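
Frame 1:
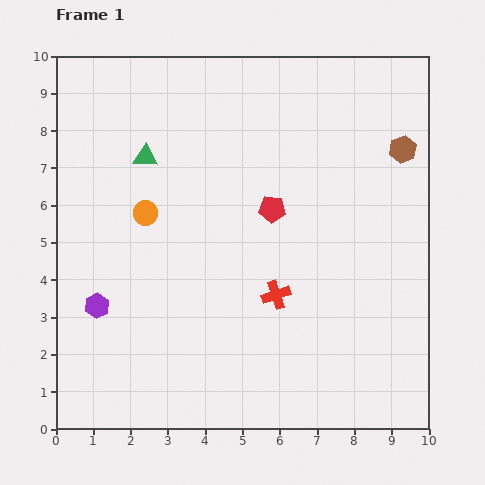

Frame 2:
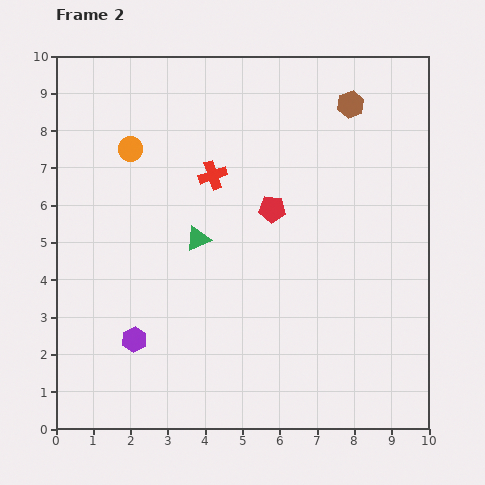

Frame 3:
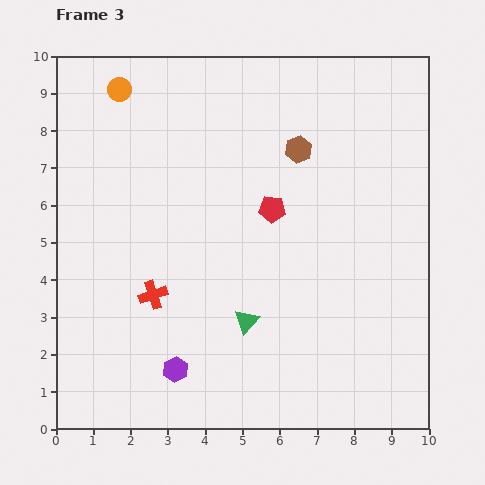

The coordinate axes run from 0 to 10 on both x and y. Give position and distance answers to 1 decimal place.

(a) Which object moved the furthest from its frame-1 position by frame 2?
the red cross

(moved 3.6; next 2.6)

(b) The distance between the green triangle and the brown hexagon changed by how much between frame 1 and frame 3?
-2.1

Distance in frame 1: 6.9. Distance in frame 3: 4.8.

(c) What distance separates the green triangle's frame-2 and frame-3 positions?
2.6

The green triangle moved from (3.8, 5.1) to (5.1, 2.9), a distance of √(1.3² + 2.2²) ≈ 2.6.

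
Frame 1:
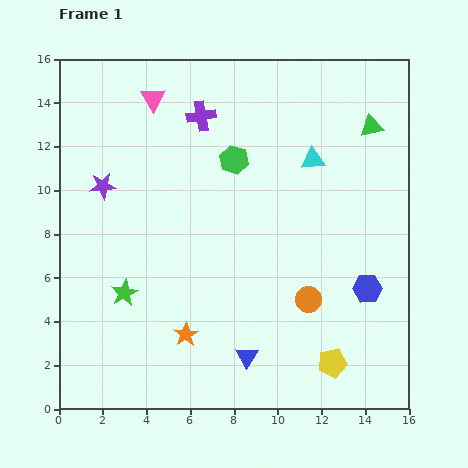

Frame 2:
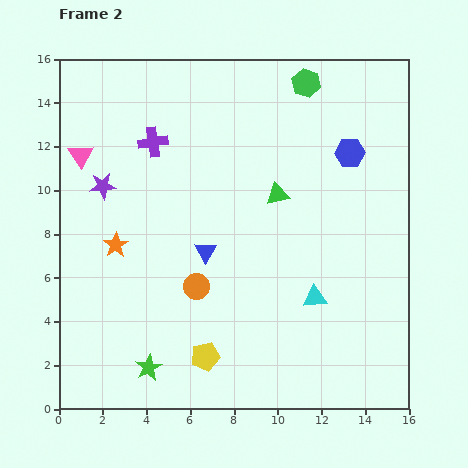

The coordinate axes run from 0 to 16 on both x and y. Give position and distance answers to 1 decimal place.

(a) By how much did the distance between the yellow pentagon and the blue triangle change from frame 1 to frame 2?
+0.9

Distance in frame 1: 3.9. Distance in frame 2: 4.8.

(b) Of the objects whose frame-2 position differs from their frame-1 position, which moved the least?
the purple cross

(moved 2.5)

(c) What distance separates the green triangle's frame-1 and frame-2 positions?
5.3

The green triangle moved from (14.3, 12.9) to (10.0, 9.8), a distance of √(4.3² + 3.1²) ≈ 5.3.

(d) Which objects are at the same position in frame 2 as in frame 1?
the purple star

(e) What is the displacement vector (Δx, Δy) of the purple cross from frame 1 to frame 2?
(-2.2, -1.2)

The purple cross was at (6.5, 13.4) in frame 1 and (4.3, 12.2) in frame 2.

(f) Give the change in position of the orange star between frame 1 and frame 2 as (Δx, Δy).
(-3.2, 4.1)

The orange star was at (5.8, 3.4) in frame 1 and (2.6, 7.5) in frame 2.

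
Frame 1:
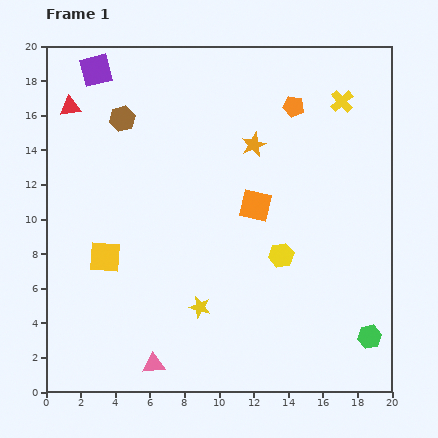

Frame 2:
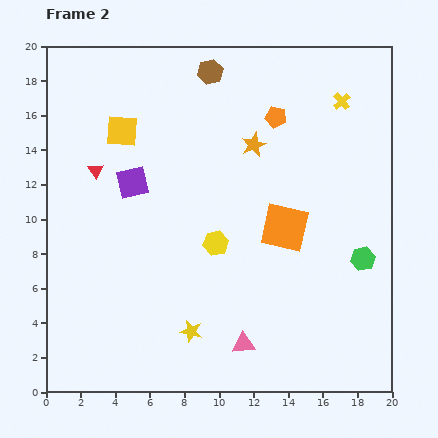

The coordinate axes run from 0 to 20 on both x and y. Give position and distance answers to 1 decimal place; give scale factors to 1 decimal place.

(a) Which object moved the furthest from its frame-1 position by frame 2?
the yellow square

(moved 7.4; next 6.8)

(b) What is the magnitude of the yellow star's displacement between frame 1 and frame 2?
1.5

The yellow star moved from (8.9, 4.9) to (8.4, 3.5), a distance of √(0.5² + 1.4²) ≈ 1.5.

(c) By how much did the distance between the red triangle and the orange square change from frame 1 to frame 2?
-0.7

Distance in frame 1: 12.1. Distance in frame 2: 11.4.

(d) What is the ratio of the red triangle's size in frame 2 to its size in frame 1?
0.7×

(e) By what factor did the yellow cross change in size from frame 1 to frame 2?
0.7×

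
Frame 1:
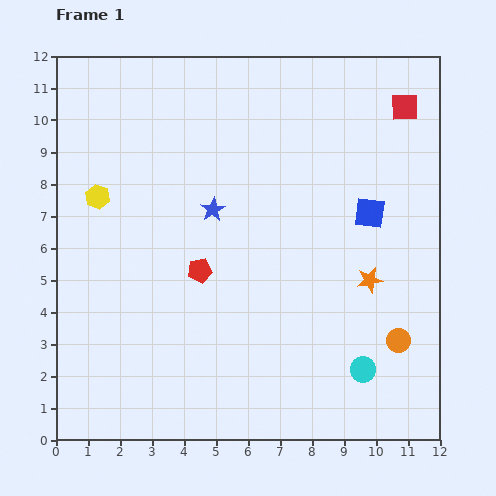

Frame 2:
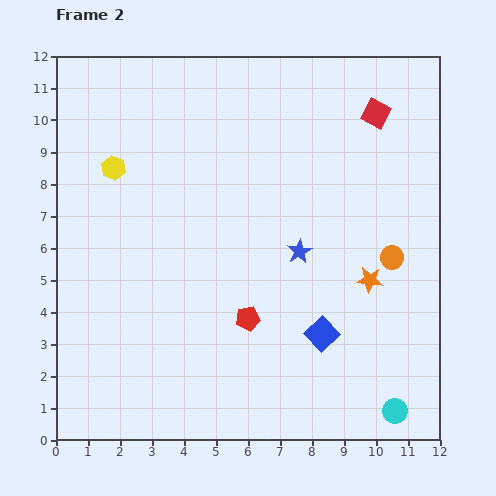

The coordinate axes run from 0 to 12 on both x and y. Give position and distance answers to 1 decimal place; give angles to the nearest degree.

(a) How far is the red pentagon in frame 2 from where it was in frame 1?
2.1

The red pentagon moved from (4.5, 5.3) to (6.0, 3.8), a distance of √(1.5² + 1.5²) ≈ 2.1.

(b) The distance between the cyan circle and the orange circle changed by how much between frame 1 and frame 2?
+3.4

Distance in frame 1: 1.4. Distance in frame 2: 4.8.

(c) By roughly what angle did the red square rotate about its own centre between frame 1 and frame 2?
30° clockwise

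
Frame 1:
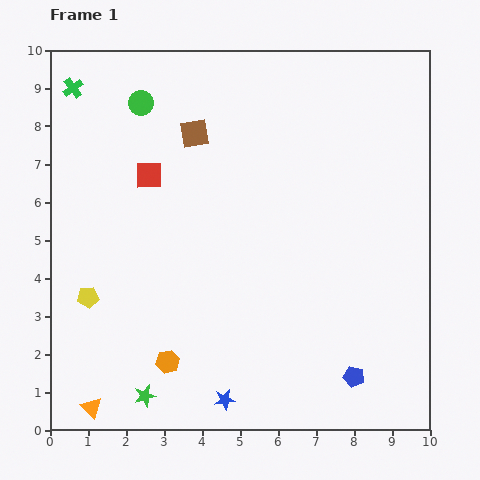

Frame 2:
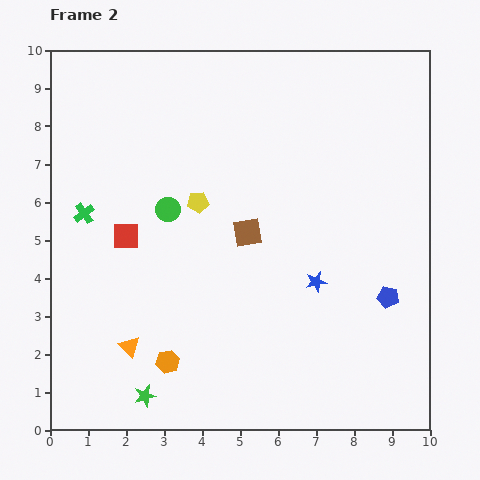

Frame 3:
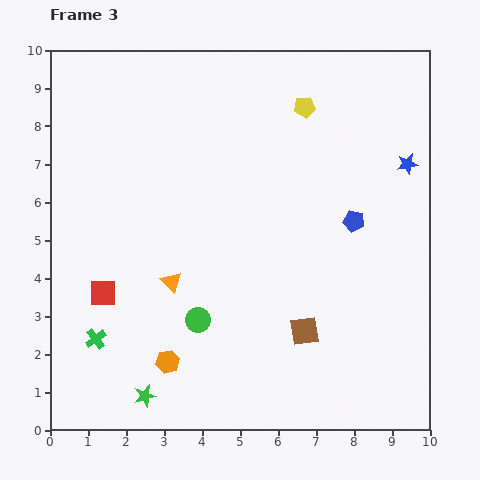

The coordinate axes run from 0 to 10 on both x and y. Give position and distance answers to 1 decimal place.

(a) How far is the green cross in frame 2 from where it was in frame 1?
3.3

The green cross moved from (0.6, 9.0) to (0.9, 5.7), a distance of √(0.3² + 3.3²) ≈ 3.3.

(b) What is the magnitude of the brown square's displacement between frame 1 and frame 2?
3.0

The brown square moved from (3.8, 7.8) to (5.2, 5.2), a distance of √(1.4² + 2.6²) ≈ 3.0.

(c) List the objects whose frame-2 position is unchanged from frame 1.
the orange hexagon, the green star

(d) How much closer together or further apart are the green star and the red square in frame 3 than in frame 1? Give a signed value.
-2.9

Distance in frame 1: 5.8. Distance in frame 3: 2.9.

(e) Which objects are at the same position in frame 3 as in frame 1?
the orange hexagon, the green star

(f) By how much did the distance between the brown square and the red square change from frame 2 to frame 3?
+2.2

Distance in frame 2: 3.2. Distance in frame 3: 5.4.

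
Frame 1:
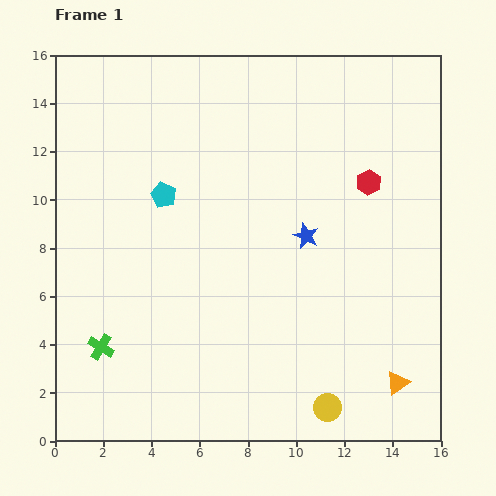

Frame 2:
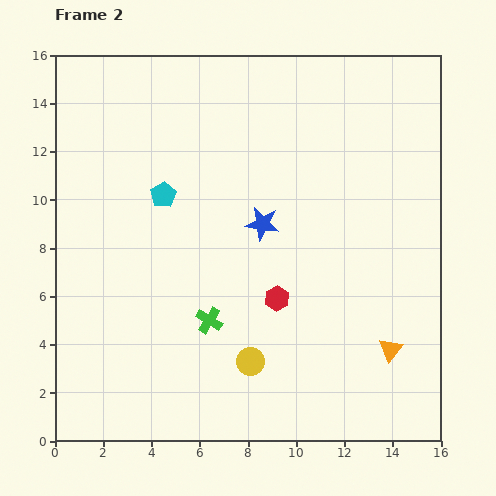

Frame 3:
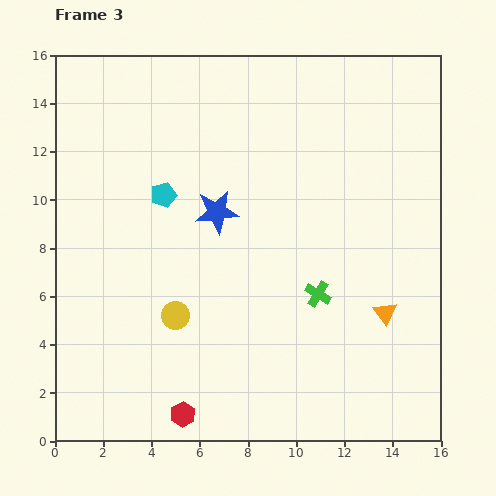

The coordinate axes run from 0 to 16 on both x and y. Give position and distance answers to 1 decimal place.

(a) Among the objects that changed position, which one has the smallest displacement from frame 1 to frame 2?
the orange triangle

(moved 1.4)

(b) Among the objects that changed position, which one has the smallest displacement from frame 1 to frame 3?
the orange triangle

(moved 2.9)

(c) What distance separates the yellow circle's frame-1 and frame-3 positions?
7.4

The yellow circle moved from (11.3, 1.4) to (5.0, 5.2), a distance of √(6.3² + 3.8²) ≈ 7.4.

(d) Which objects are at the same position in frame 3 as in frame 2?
the cyan pentagon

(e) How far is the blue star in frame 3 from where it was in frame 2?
2.0

The blue star moved from (8.6, 9.0) to (6.7, 9.5), a distance of √(1.9² + 0.5²) ≈ 2.0.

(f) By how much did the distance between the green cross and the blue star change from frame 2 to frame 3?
+0.8

Distance in frame 2: 4.6. Distance in frame 3: 5.4.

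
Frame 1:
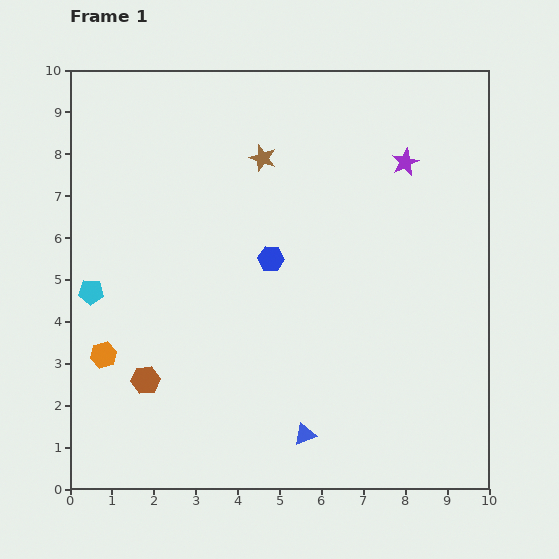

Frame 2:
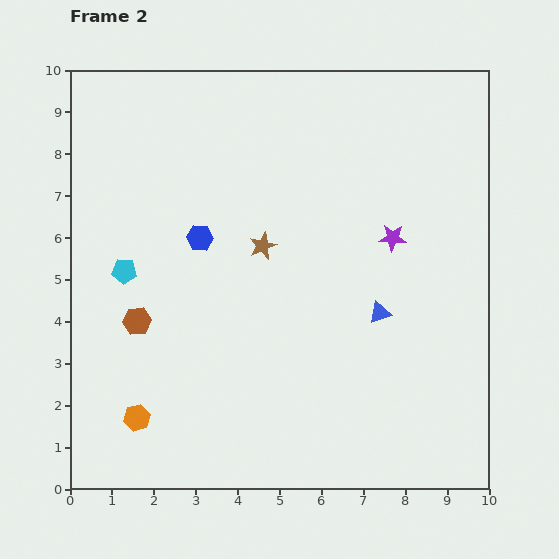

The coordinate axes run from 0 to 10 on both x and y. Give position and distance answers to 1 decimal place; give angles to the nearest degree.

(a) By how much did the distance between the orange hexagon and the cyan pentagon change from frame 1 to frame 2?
+2.0

Distance in frame 1: 1.5. Distance in frame 2: 3.5.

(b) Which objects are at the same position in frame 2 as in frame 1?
none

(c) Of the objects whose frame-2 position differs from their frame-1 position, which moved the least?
the cyan pentagon

(moved 0.9)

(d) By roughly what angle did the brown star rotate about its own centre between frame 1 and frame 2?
29° clockwise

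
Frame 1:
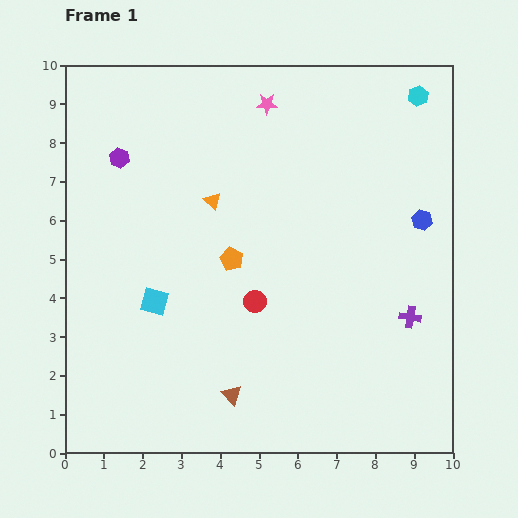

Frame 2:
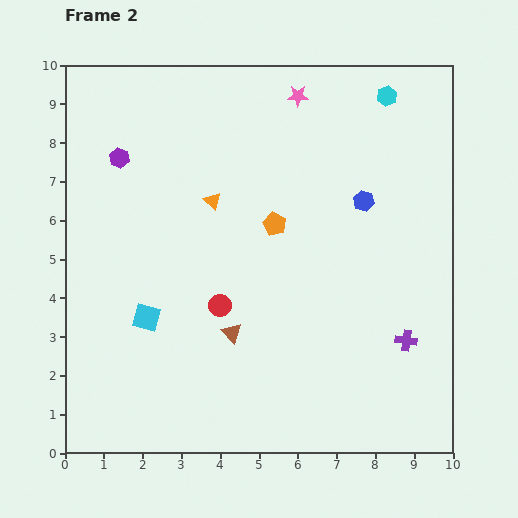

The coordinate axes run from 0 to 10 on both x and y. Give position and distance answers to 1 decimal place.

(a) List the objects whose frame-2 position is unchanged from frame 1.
the purple hexagon, the orange triangle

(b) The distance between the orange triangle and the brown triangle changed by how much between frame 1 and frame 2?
-1.6

Distance in frame 1: 5.0. Distance in frame 2: 3.4.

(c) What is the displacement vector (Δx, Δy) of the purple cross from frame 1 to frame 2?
(-0.1, -0.6)

The purple cross was at (8.9, 3.5) in frame 1 and (8.8, 2.9) in frame 2.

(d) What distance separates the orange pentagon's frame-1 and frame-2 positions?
1.4

The orange pentagon moved from (4.3, 5.0) to (5.4, 5.9), a distance of √(1.1² + 0.9²) ≈ 1.4.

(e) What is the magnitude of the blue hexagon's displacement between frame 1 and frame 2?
1.6

The blue hexagon moved from (9.2, 6.0) to (7.7, 6.5), a distance of √(1.5² + 0.5²) ≈ 1.6.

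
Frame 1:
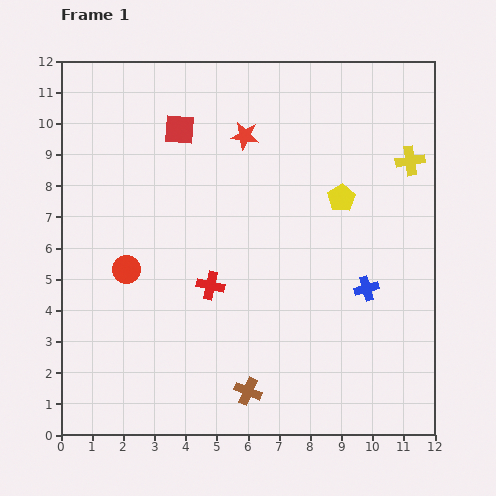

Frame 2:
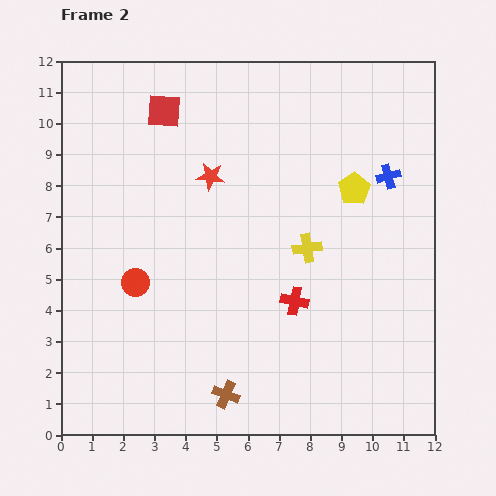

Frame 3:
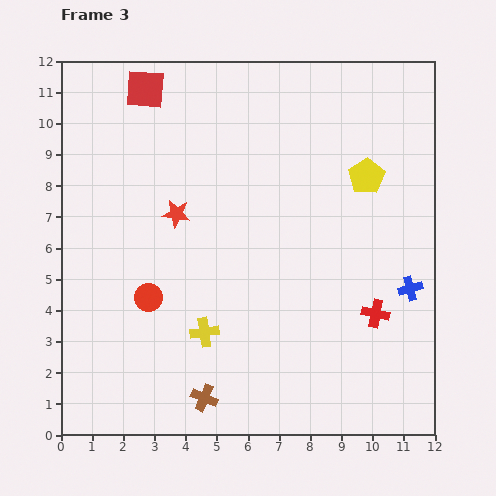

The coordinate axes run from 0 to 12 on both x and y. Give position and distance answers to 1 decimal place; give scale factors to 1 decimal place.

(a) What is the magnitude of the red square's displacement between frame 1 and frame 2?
0.8

The red square moved from (3.8, 9.8) to (3.3, 10.4), a distance of √(0.5² + 0.6²) ≈ 0.8.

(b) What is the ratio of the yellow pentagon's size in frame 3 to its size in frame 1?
1.3×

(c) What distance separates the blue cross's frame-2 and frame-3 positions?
3.7

The blue cross moved from (10.5, 8.3) to (11.2, 4.7), a distance of √(0.7² + 3.6²) ≈ 3.7.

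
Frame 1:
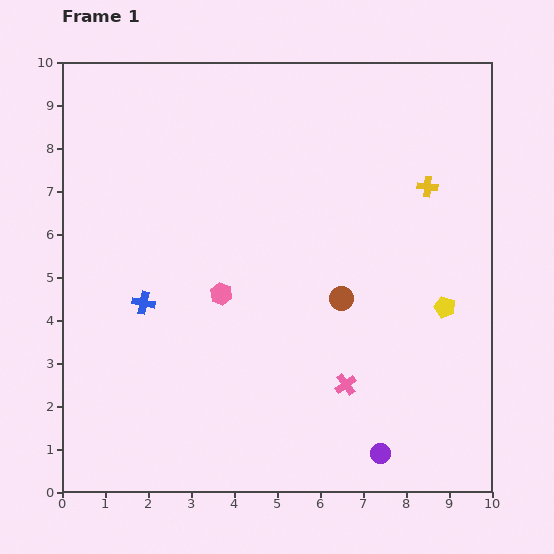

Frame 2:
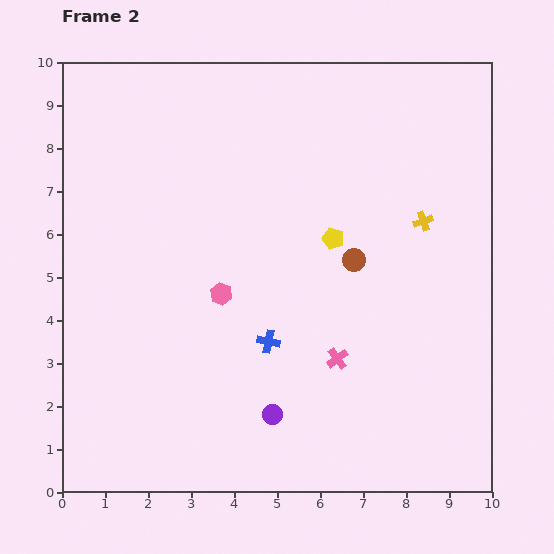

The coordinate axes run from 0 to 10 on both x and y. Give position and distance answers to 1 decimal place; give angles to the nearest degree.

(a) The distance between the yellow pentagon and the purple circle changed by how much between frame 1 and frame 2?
+0.6

Distance in frame 1: 3.7. Distance in frame 2: 4.3.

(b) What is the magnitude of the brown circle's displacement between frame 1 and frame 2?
0.9

The brown circle moved from (6.5, 4.5) to (6.8, 5.4), a distance of √(0.3² + 0.9²) ≈ 0.9.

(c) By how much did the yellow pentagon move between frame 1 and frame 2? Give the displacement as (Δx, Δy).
(-2.6, 1.6)

The yellow pentagon was at (8.9, 4.3) in frame 1 and (6.3, 5.9) in frame 2.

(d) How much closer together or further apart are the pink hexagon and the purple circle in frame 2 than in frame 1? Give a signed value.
-2.2

Distance in frame 1: 5.2. Distance in frame 2: 3.0.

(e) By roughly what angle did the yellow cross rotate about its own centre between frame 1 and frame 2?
25° counter-clockwise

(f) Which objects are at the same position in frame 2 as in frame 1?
the pink hexagon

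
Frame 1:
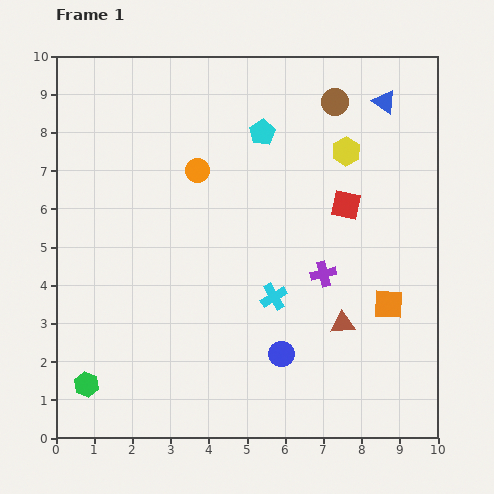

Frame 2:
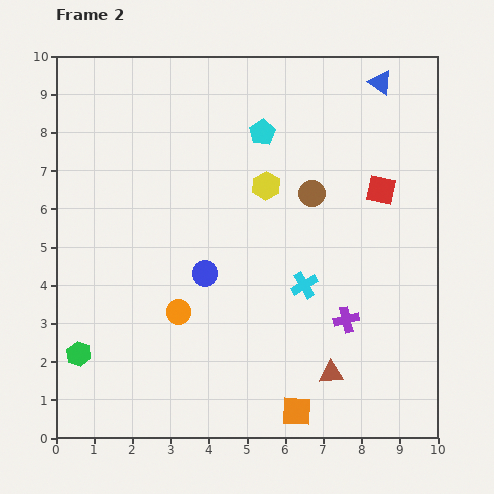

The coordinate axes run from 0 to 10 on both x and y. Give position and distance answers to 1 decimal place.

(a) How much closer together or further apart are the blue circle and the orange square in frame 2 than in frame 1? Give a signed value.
+1.2

Distance in frame 1: 3.1. Distance in frame 2: 4.3.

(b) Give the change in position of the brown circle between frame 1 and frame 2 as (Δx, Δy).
(-0.6, -2.4)

The brown circle was at (7.3, 8.8) in frame 1 and (6.7, 6.4) in frame 2.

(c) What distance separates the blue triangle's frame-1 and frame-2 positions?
0.5

The blue triangle moved from (8.6, 8.8) to (8.5, 9.3), a distance of √(0.1² + 0.5²) ≈ 0.5.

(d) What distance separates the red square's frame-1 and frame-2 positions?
1.0

The red square moved from (7.6, 6.1) to (8.5, 6.5), a distance of √(0.9² + 0.4²) ≈ 1.0.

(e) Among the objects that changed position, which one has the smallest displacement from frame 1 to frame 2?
the blue triangle

(moved 0.5)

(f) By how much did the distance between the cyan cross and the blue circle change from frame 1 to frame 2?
+1.1

Distance in frame 1: 1.5. Distance in frame 2: 2.6.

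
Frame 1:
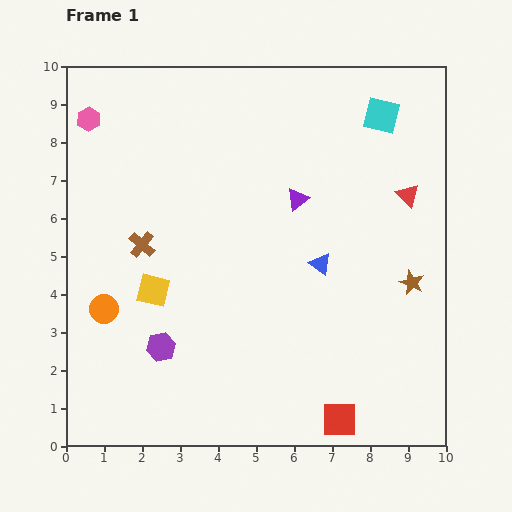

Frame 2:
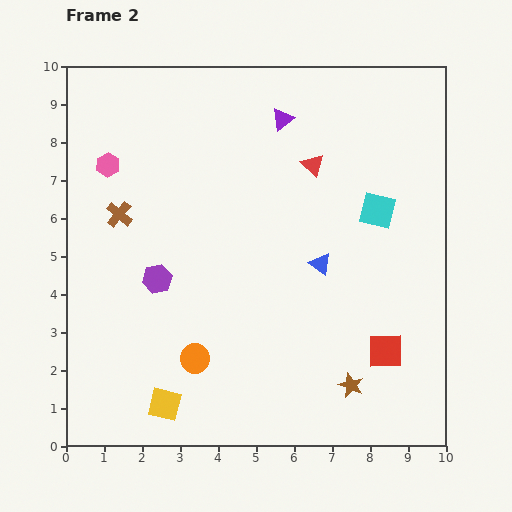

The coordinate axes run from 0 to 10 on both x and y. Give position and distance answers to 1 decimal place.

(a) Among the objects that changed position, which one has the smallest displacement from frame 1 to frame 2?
the brown cross

(moved 1.0)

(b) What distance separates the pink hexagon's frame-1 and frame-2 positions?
1.3

The pink hexagon moved from (0.6, 8.6) to (1.1, 7.4), a distance of √(0.5² + 1.2²) ≈ 1.3.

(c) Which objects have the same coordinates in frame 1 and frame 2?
the blue triangle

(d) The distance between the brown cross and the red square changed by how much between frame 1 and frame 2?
+1.0

Distance in frame 1: 6.9. Distance in frame 2: 7.9.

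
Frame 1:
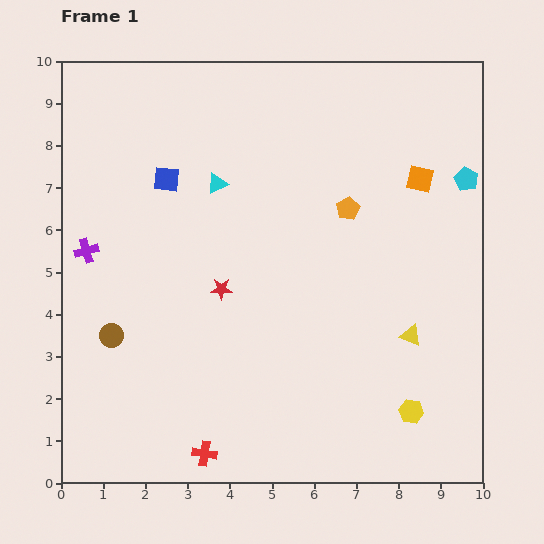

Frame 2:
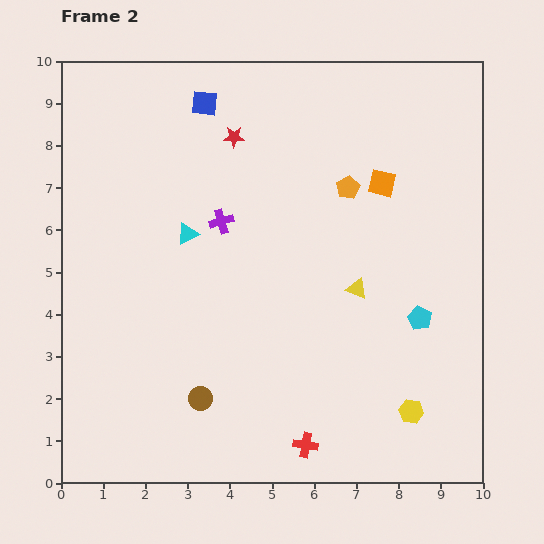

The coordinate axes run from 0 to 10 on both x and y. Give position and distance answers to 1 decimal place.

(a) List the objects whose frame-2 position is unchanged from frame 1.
the yellow hexagon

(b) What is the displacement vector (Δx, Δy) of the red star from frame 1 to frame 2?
(0.3, 3.6)

The red star was at (3.8, 4.6) in frame 1 and (4.1, 8.2) in frame 2.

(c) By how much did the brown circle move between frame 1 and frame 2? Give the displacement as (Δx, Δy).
(2.1, -1.5)

The brown circle was at (1.2, 3.5) in frame 1 and (3.3, 2.0) in frame 2.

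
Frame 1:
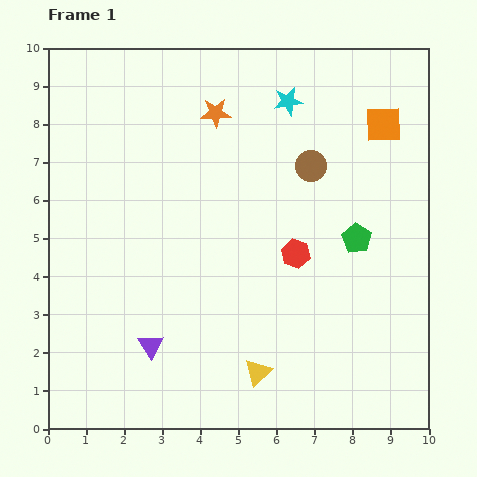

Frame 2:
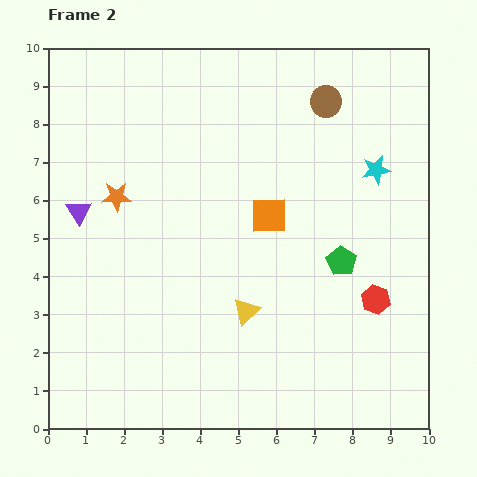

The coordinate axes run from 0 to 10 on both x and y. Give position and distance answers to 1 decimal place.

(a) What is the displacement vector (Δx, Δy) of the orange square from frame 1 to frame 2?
(-3.0, -2.4)

The orange square was at (8.8, 8.0) in frame 1 and (5.8, 5.6) in frame 2.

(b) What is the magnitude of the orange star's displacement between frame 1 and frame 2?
3.4

The orange star moved from (4.4, 8.3) to (1.8, 6.1), a distance of √(2.6² + 2.2²) ≈ 3.4.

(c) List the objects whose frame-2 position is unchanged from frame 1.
none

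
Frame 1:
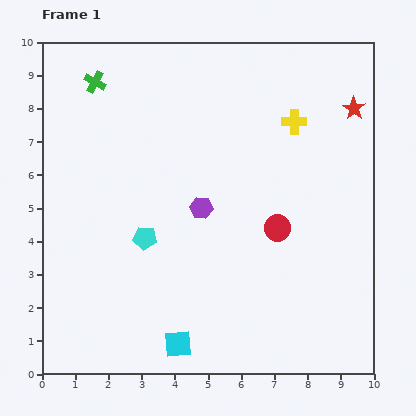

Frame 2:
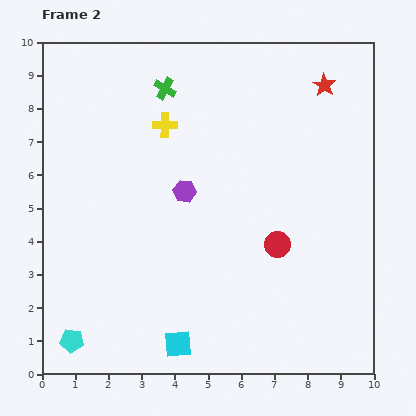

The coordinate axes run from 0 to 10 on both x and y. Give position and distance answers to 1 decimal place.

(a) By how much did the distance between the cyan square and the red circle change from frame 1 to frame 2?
-0.4

Distance in frame 1: 4.6. Distance in frame 2: 4.2.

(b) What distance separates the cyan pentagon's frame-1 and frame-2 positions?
3.8

The cyan pentagon moved from (3.1, 4.1) to (0.9, 1.0), a distance of √(2.2² + 3.1²) ≈ 3.8.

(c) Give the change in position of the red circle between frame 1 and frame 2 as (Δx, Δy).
(0.0, -0.5)

The red circle was at (7.1, 4.4) in frame 1 and (7.1, 3.9) in frame 2.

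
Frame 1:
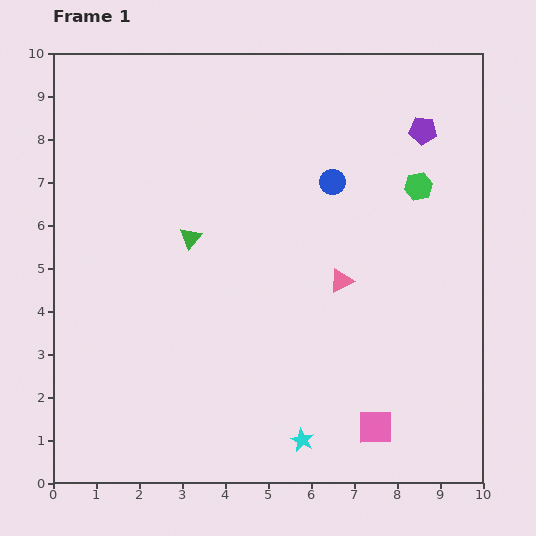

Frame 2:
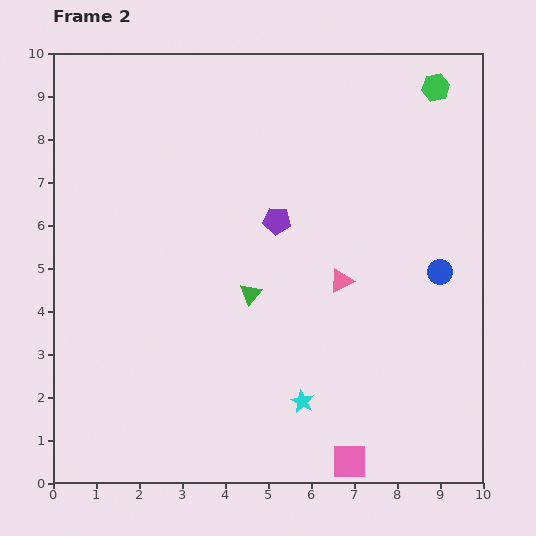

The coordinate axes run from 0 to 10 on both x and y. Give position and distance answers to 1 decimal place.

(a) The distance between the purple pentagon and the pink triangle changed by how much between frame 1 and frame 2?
-1.9

Distance in frame 1: 4.0. Distance in frame 2: 2.1.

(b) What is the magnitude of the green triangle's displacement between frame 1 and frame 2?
1.9

The green triangle moved from (3.2, 5.7) to (4.6, 4.4), a distance of √(1.4² + 1.3²) ≈ 1.9.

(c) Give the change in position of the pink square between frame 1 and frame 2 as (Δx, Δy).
(-0.6, -0.8)

The pink square was at (7.5, 1.3) in frame 1 and (6.9, 0.5) in frame 2.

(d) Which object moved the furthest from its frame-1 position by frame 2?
the purple pentagon

(moved 4.0; next 3.3)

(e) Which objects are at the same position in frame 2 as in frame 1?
the pink triangle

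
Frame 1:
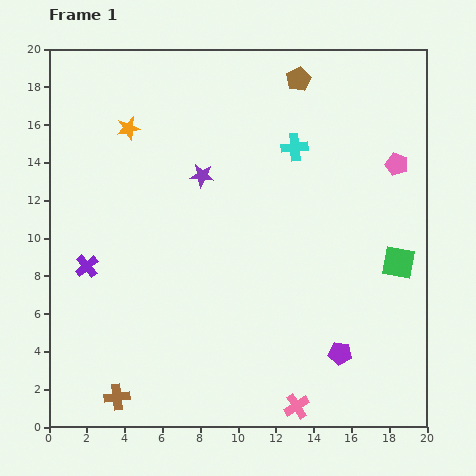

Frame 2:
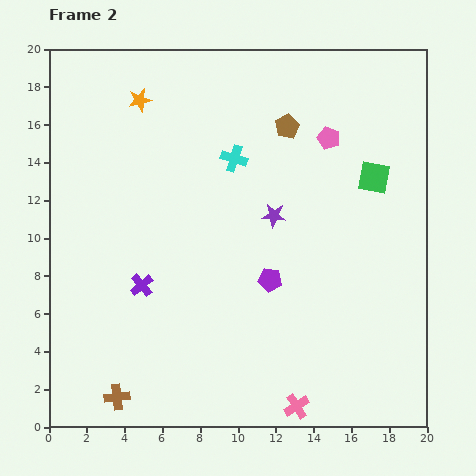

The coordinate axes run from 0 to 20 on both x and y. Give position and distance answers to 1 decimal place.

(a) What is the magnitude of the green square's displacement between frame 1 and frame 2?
4.7

The green square moved from (18.5, 8.7) to (17.2, 13.2), a distance of √(1.3² + 4.5²) ≈ 4.7.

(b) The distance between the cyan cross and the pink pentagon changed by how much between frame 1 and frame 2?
-0.4

Distance in frame 1: 5.5. Distance in frame 2: 5.1.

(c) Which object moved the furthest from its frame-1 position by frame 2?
the purple pentagon

(moved 5.4; next 4.7)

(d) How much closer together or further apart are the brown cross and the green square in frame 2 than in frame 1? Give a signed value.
+1.4

Distance in frame 1: 16.5. Distance in frame 2: 17.9.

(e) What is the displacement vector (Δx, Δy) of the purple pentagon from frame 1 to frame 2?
(-3.7, 3.9)

The purple pentagon was at (15.4, 3.9) in frame 1 and (11.7, 7.8) in frame 2.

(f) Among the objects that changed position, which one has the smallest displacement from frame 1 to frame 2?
the orange star

(moved 1.6)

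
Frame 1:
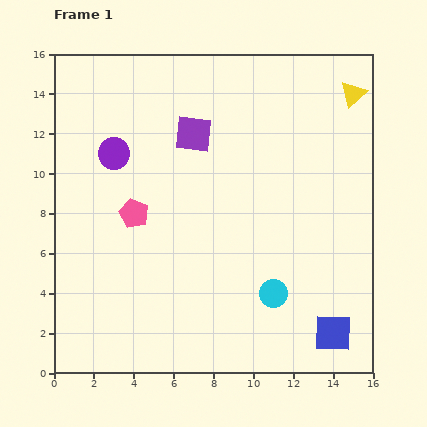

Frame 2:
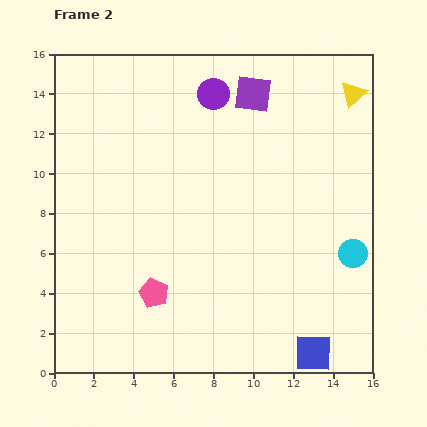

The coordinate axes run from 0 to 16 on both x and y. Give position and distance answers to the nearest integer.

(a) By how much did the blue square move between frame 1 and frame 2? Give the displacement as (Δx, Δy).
(-1, -1)

The blue square was at (14, 2) in frame 1 and (13, 1) in frame 2.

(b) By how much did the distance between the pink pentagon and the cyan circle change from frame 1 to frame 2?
+2

Distance in frame 1: 8. Distance in frame 2: 10.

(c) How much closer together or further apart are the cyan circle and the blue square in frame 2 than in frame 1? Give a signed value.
+1

Distance in frame 1: 4. Distance in frame 2: 5.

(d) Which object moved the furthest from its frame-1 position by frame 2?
the purple circle

(moved 6; next 4)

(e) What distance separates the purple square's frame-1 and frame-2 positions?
4

The purple square moved from (7, 12) to (10, 14), a distance of √(3² + 2²) ≈ 4.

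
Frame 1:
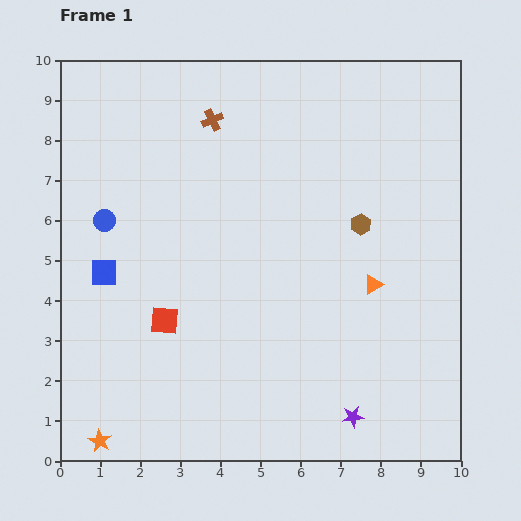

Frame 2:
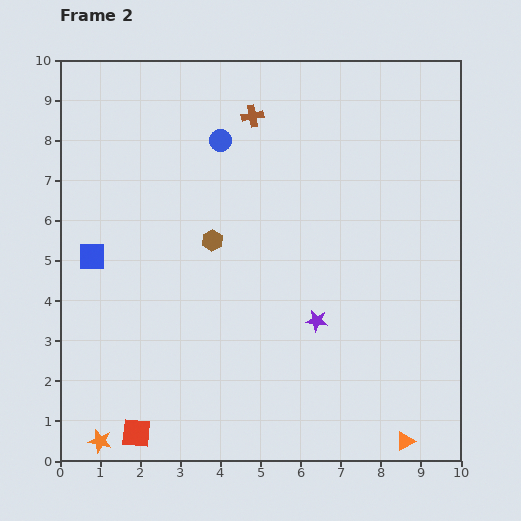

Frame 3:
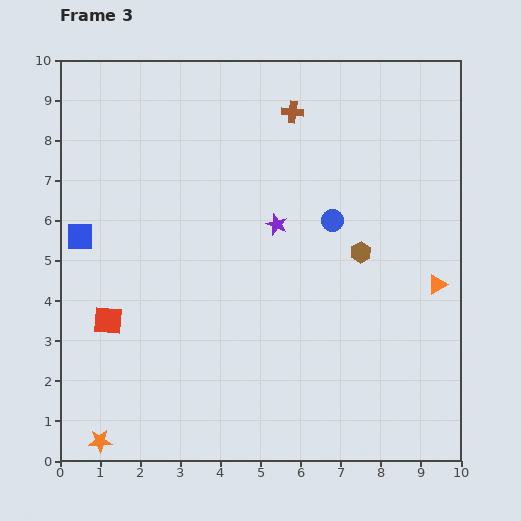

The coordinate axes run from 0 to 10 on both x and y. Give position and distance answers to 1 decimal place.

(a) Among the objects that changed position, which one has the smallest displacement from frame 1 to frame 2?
the blue square

(moved 0.5)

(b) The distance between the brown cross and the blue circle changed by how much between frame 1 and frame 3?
-0.8

Distance in frame 1: 3.7. Distance in frame 3: 2.9.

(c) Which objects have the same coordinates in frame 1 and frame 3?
the orange star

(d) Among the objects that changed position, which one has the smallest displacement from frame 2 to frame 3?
the blue square

(moved 0.6)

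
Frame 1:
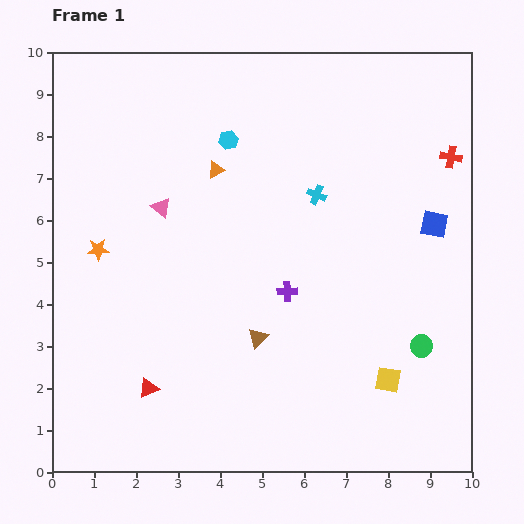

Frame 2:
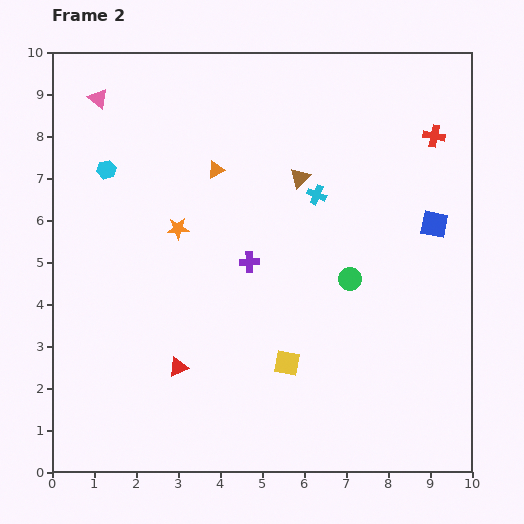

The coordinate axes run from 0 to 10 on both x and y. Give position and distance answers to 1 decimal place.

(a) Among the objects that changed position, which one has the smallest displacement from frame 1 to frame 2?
the red cross

(moved 0.6)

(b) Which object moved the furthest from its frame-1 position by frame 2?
the brown triangle

(moved 3.9; next 3.0)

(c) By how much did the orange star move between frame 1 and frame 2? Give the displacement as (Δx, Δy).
(1.9, 0.5)

The orange star was at (1.1, 5.3) in frame 1 and (3.0, 5.8) in frame 2.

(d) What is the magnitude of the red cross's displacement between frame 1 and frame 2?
0.6

The red cross moved from (9.5, 7.5) to (9.1, 8.0), a distance of √(0.4² + 0.5²) ≈ 0.6.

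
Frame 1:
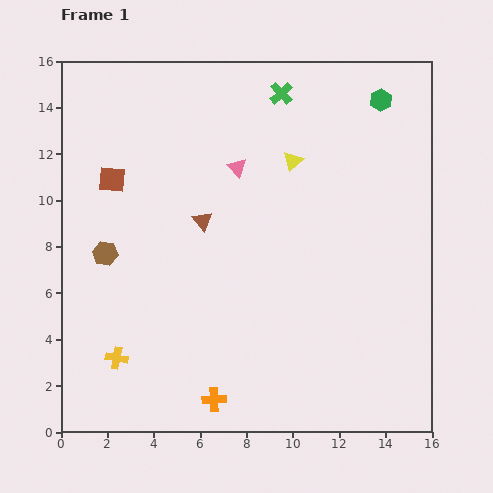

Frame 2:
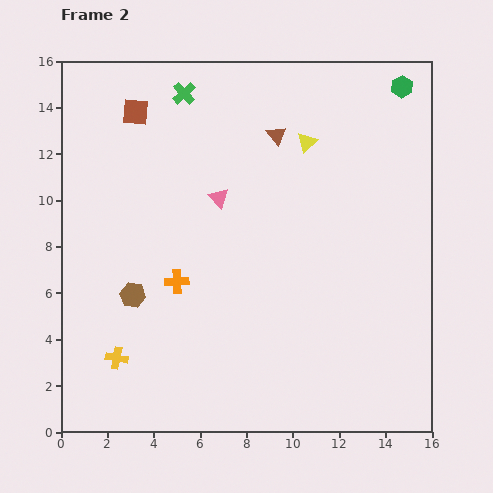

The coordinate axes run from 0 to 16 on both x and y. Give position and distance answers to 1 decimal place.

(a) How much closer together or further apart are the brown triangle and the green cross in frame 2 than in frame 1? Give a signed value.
-2.1

Distance in frame 1: 6.5. Distance in frame 2: 4.4.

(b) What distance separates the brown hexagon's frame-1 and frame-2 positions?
2.2

The brown hexagon moved from (1.9, 7.7) to (3.1, 5.9), a distance of √(1.2² + 1.8²) ≈ 2.2.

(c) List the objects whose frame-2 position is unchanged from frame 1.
the yellow cross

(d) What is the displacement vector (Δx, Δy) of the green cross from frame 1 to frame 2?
(-4.2, 0.0)

The green cross was at (9.5, 14.6) in frame 1 and (5.3, 14.6) in frame 2.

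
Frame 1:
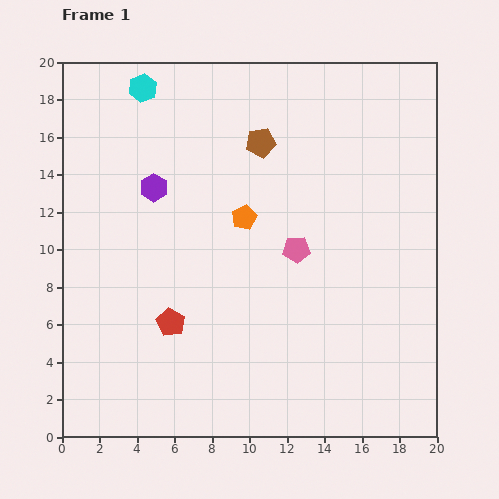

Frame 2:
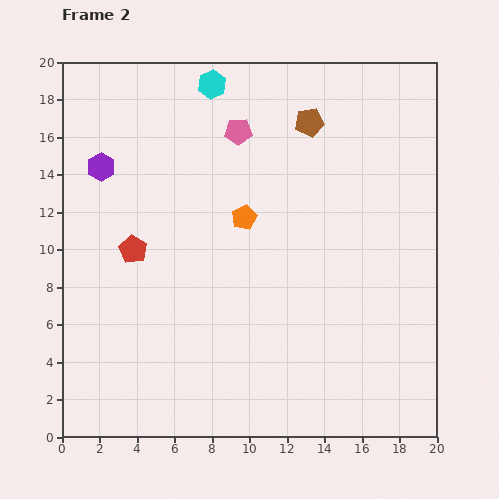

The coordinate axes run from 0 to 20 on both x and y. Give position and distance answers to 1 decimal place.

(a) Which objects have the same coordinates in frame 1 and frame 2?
the orange pentagon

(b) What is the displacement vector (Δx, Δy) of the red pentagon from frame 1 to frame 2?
(-2.0, 3.9)

The red pentagon was at (5.8, 6.1) in frame 1 and (3.8, 10.0) in frame 2.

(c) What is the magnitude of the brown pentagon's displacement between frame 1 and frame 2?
2.8

The brown pentagon moved from (10.6, 15.7) to (13.2, 16.8), a distance of √(2.6² + 1.1²) ≈ 2.8.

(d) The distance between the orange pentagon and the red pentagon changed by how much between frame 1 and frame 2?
-0.7

Distance in frame 1: 6.8. Distance in frame 2: 6.1.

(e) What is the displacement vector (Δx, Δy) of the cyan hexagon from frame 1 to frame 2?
(3.7, 0.2)

The cyan hexagon was at (4.3, 18.6) in frame 1 and (8.0, 18.8) in frame 2.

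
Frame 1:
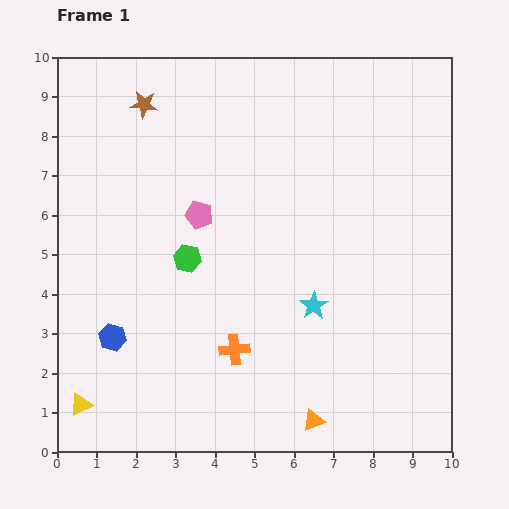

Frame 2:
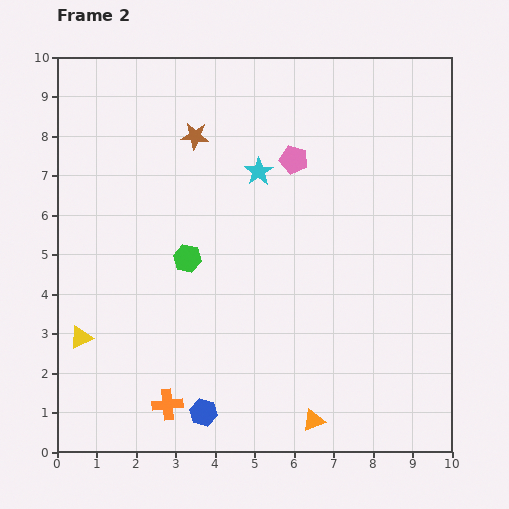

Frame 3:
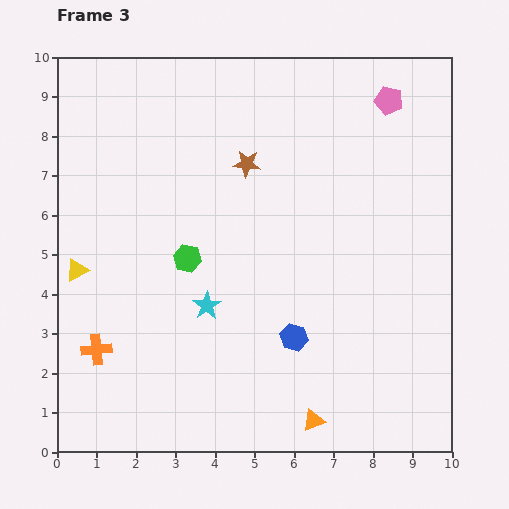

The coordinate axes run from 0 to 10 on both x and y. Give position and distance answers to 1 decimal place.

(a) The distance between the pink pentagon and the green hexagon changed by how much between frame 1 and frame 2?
+2.6

Distance in frame 1: 1.1. Distance in frame 2: 3.7.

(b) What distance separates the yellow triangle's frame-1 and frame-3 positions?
3.4

The yellow triangle moved from (0.6, 1.2) to (0.5, 4.6), a distance of √(0.1² + 3.4²) ≈ 3.4.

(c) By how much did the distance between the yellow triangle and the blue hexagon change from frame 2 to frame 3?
+2.2

Distance in frame 2: 3.6. Distance in frame 3: 5.8.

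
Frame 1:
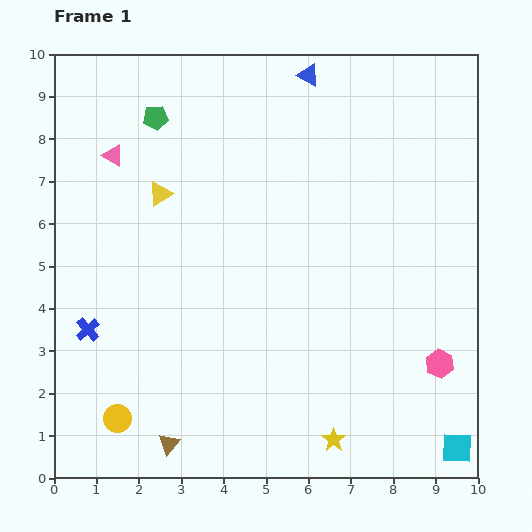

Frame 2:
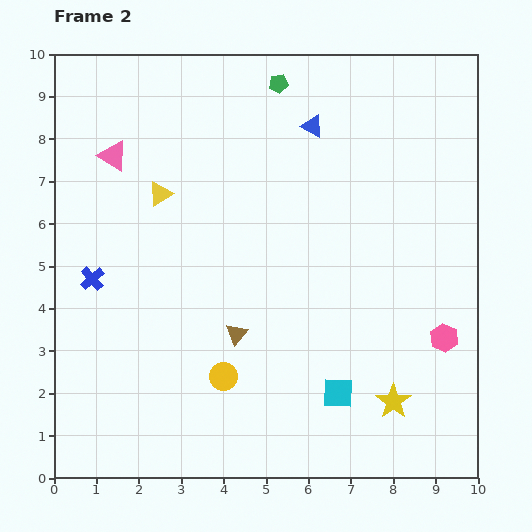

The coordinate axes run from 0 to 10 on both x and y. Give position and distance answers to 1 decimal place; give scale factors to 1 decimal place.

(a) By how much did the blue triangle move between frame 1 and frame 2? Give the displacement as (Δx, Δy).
(0.1, -1.2)

The blue triangle was at (6.0, 9.5) in frame 1 and (6.1, 8.3) in frame 2.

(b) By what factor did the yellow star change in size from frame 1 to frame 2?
1.5×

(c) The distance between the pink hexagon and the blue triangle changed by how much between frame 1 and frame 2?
-1.6

Distance in frame 1: 7.5. Distance in frame 2: 5.9.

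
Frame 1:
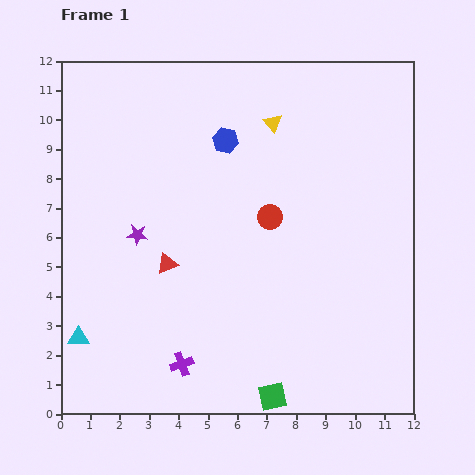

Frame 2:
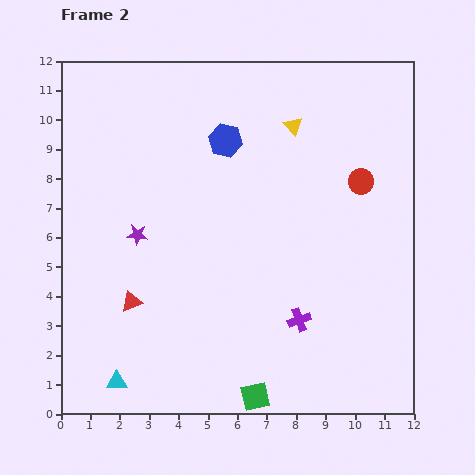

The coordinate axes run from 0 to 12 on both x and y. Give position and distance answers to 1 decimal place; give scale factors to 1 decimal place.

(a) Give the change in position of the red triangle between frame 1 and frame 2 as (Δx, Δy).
(-1.2, -1.3)

The red triangle was at (3.6, 5.1) in frame 1 and (2.4, 3.8) in frame 2.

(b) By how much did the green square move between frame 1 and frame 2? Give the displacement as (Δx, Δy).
(-0.6, 0.0)

The green square was at (7.2, 0.6) in frame 1 and (6.6, 0.6) in frame 2.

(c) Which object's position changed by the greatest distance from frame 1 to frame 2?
the purple cross

(moved 4.3; next 3.3)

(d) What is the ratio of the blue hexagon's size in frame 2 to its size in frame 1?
1.3×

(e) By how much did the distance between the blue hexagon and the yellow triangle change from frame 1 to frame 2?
+0.7

Distance in frame 1: 1.7. Distance in frame 2: 2.4.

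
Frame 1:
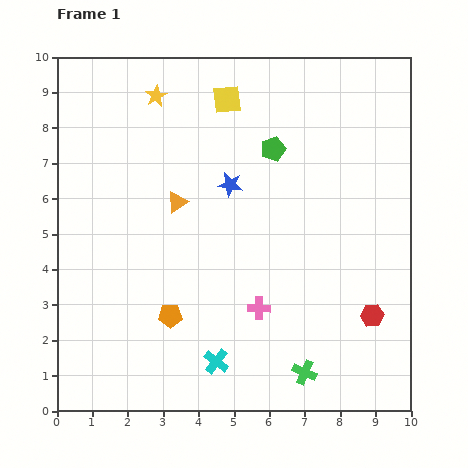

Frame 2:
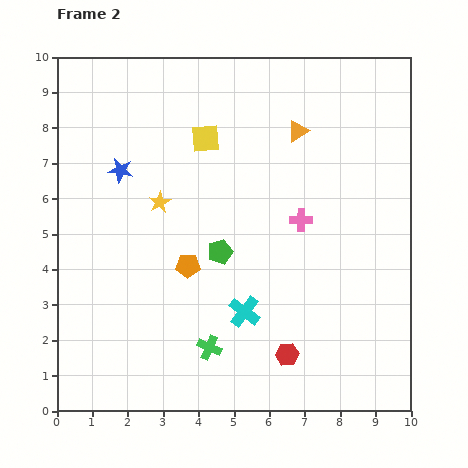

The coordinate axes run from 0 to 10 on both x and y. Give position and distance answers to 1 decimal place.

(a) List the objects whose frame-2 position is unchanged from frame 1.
none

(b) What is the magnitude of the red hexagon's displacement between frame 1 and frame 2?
2.6

The red hexagon moved from (8.9, 2.7) to (6.5, 1.6), a distance of √(2.4² + 1.1²) ≈ 2.6.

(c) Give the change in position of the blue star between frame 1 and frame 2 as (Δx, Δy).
(-3.1, 0.4)

The blue star was at (4.9, 6.4) in frame 1 and (1.8, 6.8) in frame 2.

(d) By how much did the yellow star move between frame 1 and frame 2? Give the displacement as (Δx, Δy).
(0.1, -3.0)

The yellow star was at (2.8, 8.9) in frame 1 and (2.9, 5.9) in frame 2.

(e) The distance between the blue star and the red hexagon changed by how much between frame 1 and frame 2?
+1.6

Distance in frame 1: 5.4. Distance in frame 2: 7.0.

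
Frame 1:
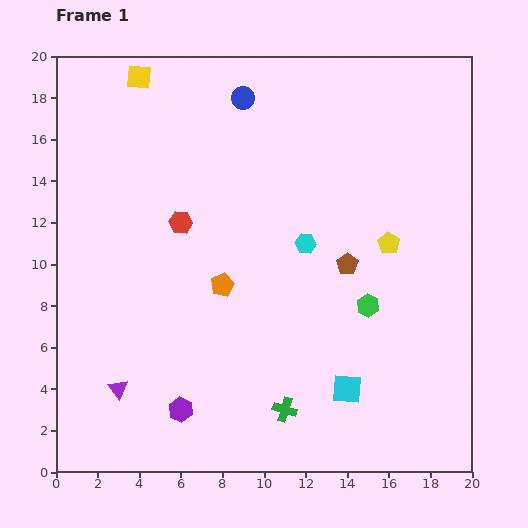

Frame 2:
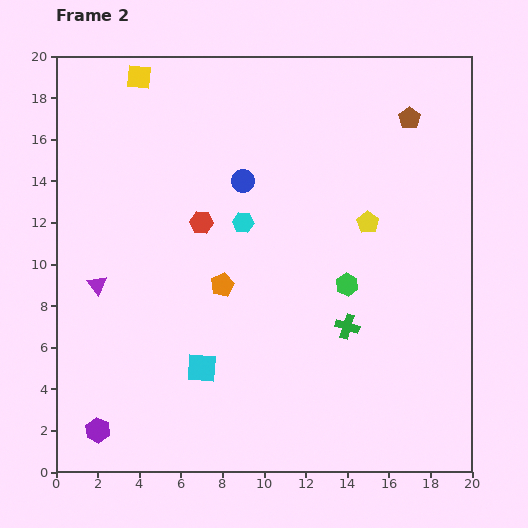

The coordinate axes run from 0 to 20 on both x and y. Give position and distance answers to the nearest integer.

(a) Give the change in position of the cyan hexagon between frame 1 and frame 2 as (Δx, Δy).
(-3, 1)

The cyan hexagon was at (12, 11) in frame 1 and (9, 12) in frame 2.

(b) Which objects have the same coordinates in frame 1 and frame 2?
the orange pentagon, the yellow square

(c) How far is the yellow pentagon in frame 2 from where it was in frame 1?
1

The yellow pentagon moved from (16, 11) to (15, 12), a distance of √(1² + 1²) ≈ 1.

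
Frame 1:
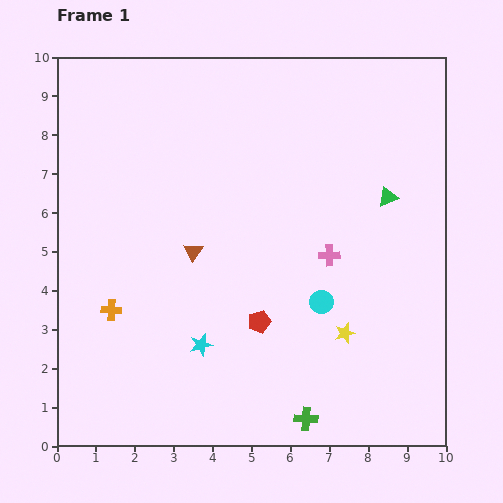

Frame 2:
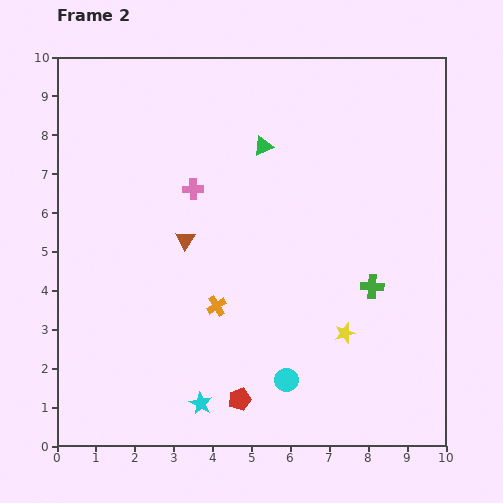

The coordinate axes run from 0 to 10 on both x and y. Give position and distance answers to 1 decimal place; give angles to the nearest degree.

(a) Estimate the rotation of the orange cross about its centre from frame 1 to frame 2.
34° counter-clockwise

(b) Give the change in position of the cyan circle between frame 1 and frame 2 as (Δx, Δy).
(-0.9, -2.0)

The cyan circle was at (6.8, 3.7) in frame 1 and (5.9, 1.7) in frame 2.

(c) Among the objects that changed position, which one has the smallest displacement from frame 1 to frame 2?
the brown triangle

(moved 0.4)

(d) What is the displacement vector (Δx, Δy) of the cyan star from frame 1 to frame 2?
(0.0, -1.5)

The cyan star was at (3.7, 2.6) in frame 1 and (3.7, 1.1) in frame 2.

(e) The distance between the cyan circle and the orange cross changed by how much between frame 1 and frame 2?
-2.8

Distance in frame 1: 5.4. Distance in frame 2: 2.6.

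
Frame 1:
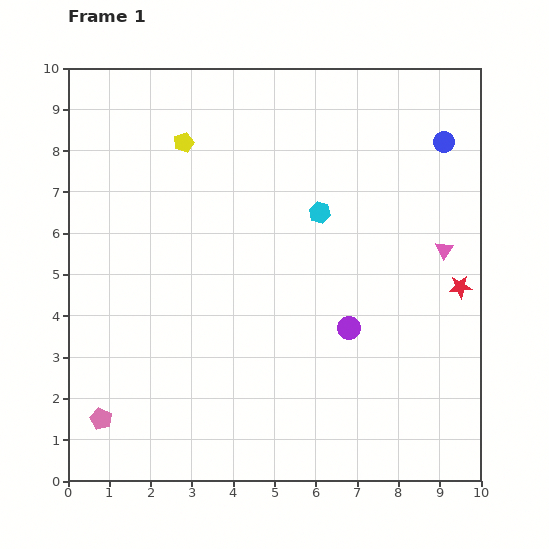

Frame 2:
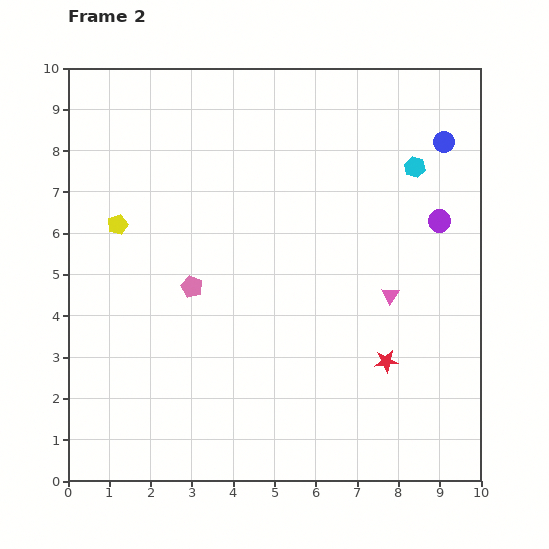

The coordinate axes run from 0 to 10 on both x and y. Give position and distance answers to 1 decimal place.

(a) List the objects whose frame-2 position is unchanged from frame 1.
the blue circle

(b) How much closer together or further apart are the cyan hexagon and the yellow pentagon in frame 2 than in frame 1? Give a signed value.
+3.6

Distance in frame 1: 3.7. Distance in frame 2: 7.3.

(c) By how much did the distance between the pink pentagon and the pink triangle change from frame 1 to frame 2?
-4.5

Distance in frame 1: 9.3. Distance in frame 2: 4.8.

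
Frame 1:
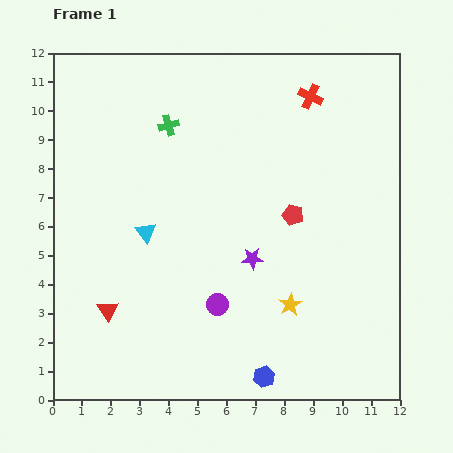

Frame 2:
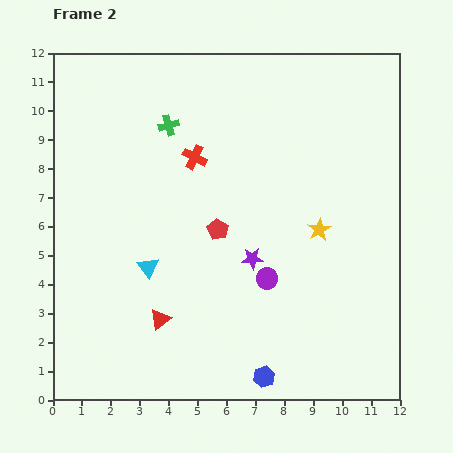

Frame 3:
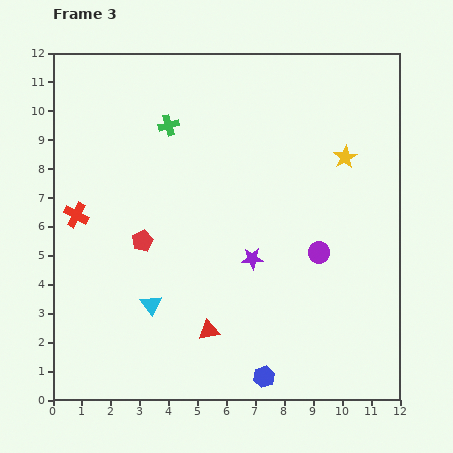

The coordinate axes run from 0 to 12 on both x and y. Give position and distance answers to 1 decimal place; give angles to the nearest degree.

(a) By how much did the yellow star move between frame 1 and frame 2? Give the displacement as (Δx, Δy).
(1.0, 2.6)

The yellow star was at (8.2, 3.3) in frame 1 and (9.2, 5.9) in frame 2.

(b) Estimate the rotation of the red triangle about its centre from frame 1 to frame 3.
52° clockwise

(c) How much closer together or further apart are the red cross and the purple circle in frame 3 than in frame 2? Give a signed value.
+3.6

Distance in frame 2: 4.9. Distance in frame 3: 8.5.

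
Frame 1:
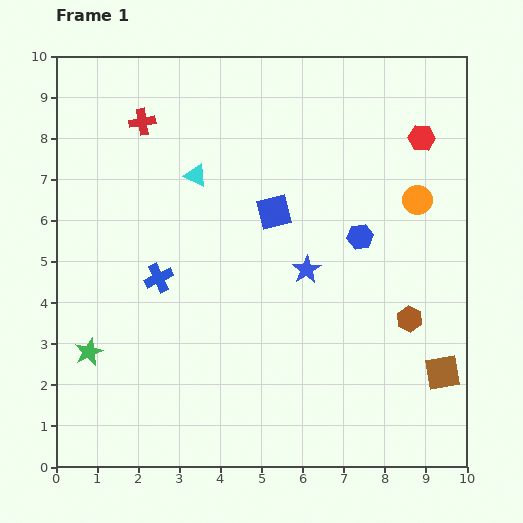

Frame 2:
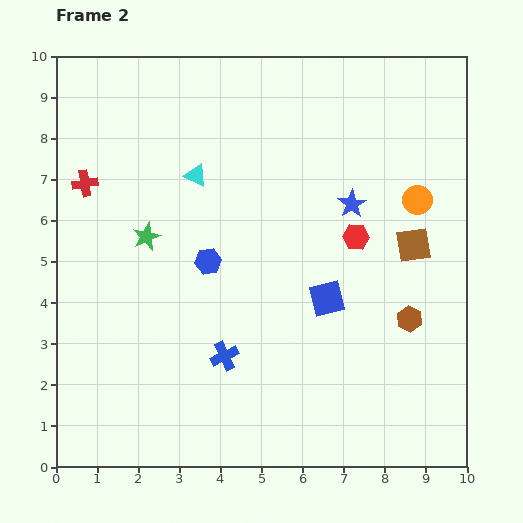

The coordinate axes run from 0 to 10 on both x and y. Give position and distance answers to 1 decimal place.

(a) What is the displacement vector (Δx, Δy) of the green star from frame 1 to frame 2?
(1.4, 2.8)

The green star was at (0.8, 2.8) in frame 1 and (2.2, 5.6) in frame 2.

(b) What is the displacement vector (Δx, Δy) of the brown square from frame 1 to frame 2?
(-0.7, 3.1)

The brown square was at (9.4, 2.3) in frame 1 and (8.7, 5.4) in frame 2.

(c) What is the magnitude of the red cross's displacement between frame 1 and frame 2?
2.1

The red cross moved from (2.1, 8.4) to (0.7, 6.9), a distance of √(1.4² + 1.5²) ≈ 2.1.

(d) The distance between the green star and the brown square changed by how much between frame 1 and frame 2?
-2.1

Distance in frame 1: 8.6. Distance in frame 2: 6.5.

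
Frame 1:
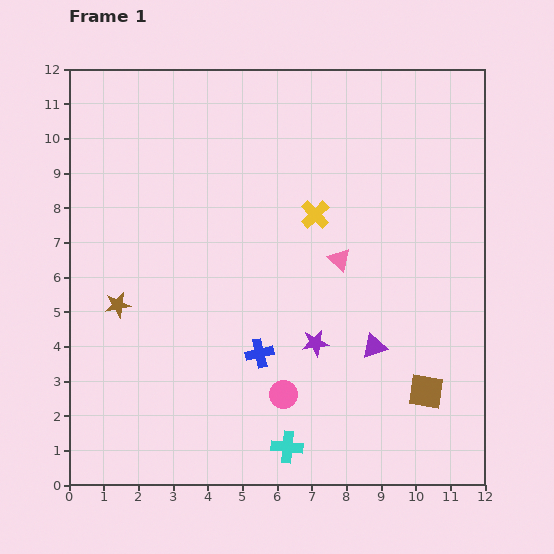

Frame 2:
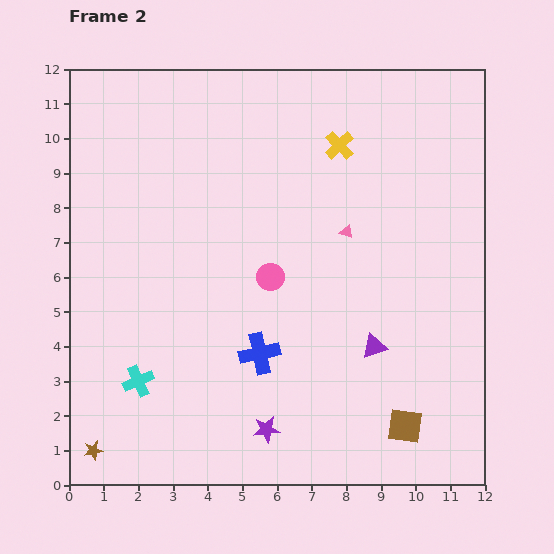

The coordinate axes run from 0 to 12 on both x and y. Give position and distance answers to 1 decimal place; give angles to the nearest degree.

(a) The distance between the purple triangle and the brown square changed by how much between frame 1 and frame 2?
+0.5

Distance in frame 1: 2.0. Distance in frame 2: 2.5.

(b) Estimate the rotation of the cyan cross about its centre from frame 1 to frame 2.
29° counter-clockwise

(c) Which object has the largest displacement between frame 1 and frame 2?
the cyan cross

(moved 4.7; next 4.3)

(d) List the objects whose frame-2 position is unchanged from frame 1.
the purple triangle, the blue cross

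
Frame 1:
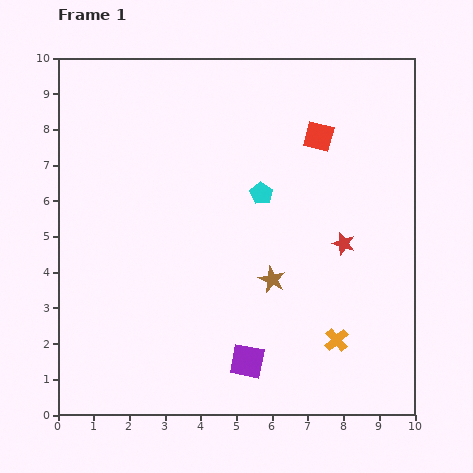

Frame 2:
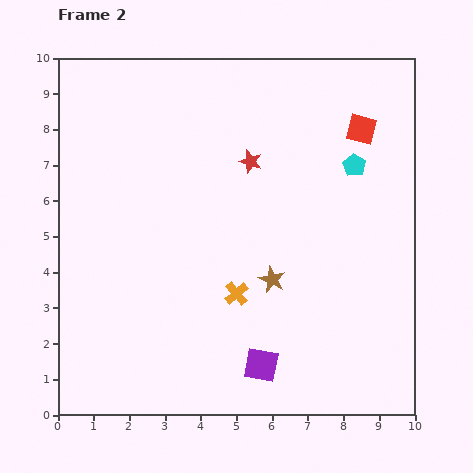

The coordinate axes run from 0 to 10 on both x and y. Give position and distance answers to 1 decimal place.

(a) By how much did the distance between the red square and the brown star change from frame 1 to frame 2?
+0.7

Distance in frame 1: 4.2. Distance in frame 2: 4.9.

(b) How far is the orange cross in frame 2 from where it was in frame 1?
3.1

The orange cross moved from (7.8, 2.1) to (5.0, 3.4), a distance of √(2.8² + 1.3²) ≈ 3.1.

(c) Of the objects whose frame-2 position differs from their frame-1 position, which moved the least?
the purple square

(moved 0.4)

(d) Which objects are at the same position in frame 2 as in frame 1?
the brown star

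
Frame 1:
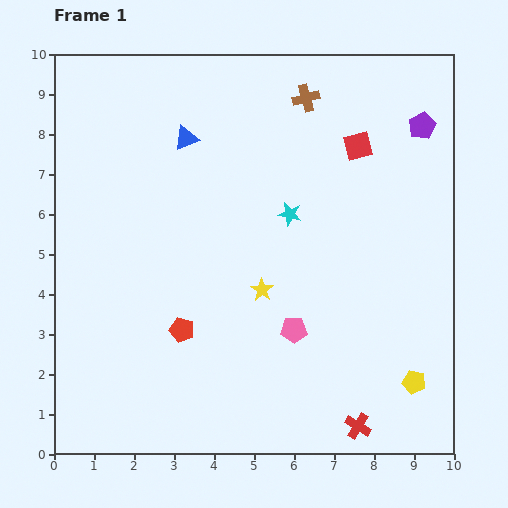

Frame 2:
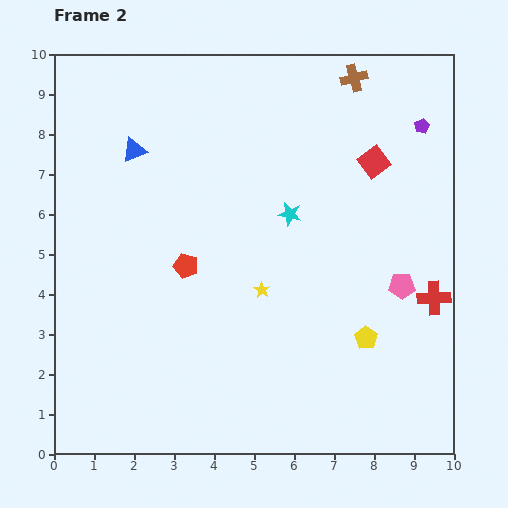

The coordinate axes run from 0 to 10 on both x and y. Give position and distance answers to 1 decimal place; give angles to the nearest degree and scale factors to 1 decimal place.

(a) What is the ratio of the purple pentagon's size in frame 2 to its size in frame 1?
0.6×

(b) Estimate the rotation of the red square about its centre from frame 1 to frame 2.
24° counter-clockwise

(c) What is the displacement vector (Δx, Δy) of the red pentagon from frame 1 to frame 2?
(0.1, 1.6)

The red pentagon was at (3.2, 3.1) in frame 1 and (3.3, 4.7) in frame 2.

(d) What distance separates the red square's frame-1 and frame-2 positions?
0.6

The red square moved from (7.6, 7.7) to (8.0, 7.3), a distance of √(0.4² + 0.4²) ≈ 0.6.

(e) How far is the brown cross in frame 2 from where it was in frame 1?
1.3

The brown cross moved from (6.3, 8.9) to (7.5, 9.4), a distance of √(1.2² + 0.5²) ≈ 1.3.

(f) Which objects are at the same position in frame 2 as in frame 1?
the yellow star, the purple pentagon, the cyan star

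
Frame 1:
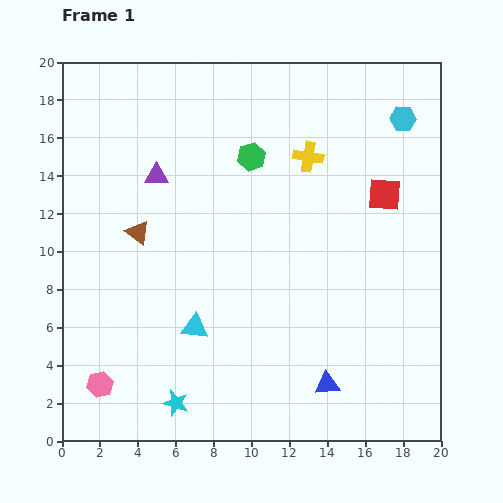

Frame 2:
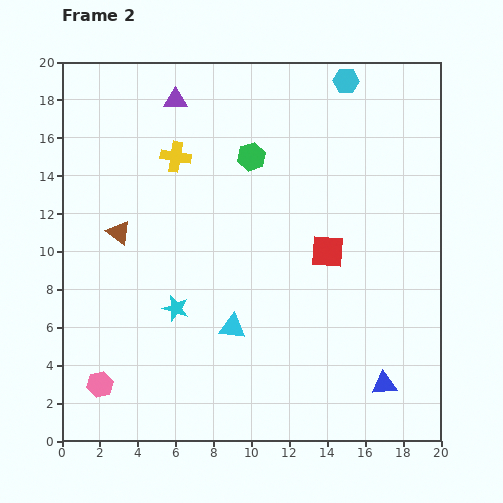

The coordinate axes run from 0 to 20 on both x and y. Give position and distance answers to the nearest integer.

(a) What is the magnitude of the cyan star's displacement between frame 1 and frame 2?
5

The cyan star moved from (6, 2) to (6, 7), a distance of √(0² + 5²) ≈ 5.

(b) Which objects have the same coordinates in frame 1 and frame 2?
the green hexagon, the pink hexagon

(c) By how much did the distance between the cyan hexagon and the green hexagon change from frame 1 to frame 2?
-2

Distance in frame 1: 8. Distance in frame 2: 6.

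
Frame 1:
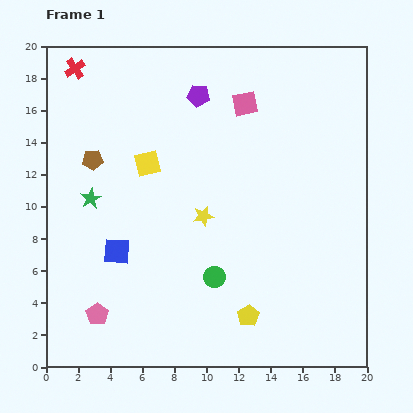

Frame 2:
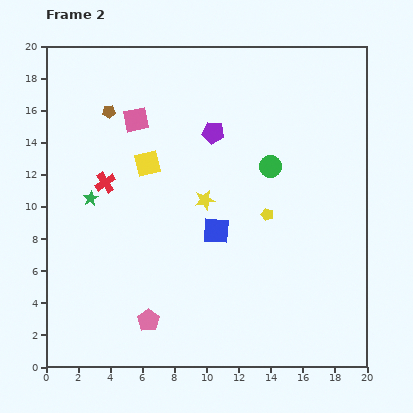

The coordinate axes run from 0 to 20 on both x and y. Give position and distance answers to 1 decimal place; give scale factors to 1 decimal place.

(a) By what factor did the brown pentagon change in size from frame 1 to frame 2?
0.6×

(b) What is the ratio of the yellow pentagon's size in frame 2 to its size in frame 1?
0.6×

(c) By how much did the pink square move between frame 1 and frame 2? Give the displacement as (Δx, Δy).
(-6.8, -1.0)

The pink square was at (12.4, 16.4) in frame 1 and (5.6, 15.4) in frame 2.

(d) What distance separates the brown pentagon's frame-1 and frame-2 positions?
3.2

The brown pentagon moved from (2.9, 12.9) to (3.9, 15.9), a distance of √(1.0² + 3.0²) ≈ 3.2.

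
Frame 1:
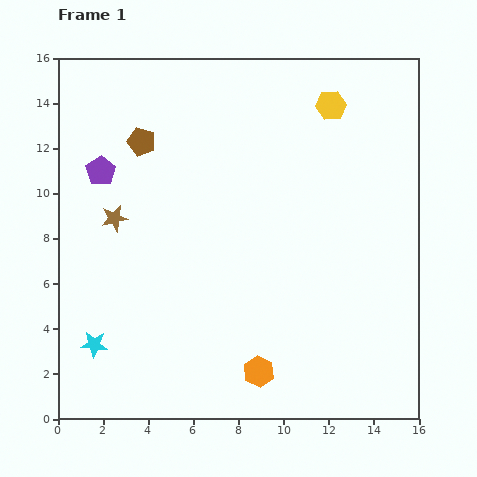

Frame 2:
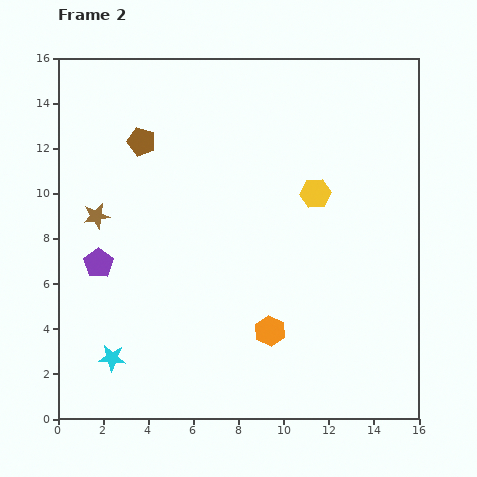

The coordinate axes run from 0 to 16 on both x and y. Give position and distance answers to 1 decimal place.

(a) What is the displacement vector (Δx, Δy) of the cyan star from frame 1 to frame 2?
(0.8, -0.6)

The cyan star was at (1.6, 3.3) in frame 1 and (2.4, 2.7) in frame 2.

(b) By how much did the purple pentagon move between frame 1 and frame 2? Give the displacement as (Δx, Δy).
(-0.1, -4.1)

The purple pentagon was at (1.9, 11.0) in frame 1 and (1.8, 6.9) in frame 2.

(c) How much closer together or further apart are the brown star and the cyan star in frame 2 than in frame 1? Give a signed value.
+0.6

Distance in frame 1: 5.7. Distance in frame 2: 6.3.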